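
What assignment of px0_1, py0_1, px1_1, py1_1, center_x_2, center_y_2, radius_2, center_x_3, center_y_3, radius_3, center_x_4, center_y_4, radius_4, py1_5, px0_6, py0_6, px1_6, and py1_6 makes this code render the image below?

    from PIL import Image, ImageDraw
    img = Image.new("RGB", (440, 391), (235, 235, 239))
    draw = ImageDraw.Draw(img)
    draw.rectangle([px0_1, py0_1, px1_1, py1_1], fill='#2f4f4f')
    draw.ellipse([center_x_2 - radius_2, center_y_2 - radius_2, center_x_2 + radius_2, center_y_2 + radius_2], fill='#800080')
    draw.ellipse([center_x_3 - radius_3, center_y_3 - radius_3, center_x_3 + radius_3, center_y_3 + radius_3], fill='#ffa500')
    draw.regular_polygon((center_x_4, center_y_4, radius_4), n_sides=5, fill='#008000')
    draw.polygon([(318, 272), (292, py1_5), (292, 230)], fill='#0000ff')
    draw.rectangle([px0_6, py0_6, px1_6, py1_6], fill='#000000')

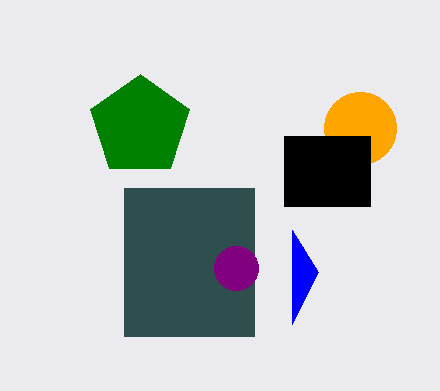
px0_1 = 124
py0_1 = 188
px1_1 = 254
py1_1 = 336
center_x_2 = 236
center_y_2 = 268
radius_2 = 22
center_x_3 = 360
center_y_3 = 128
radius_3 = 36
center_x_4 = 140
center_y_4 = 126
radius_4 = 52
py1_5 = 324
px0_6 = 284
py0_6 = 136
px1_6 = 370
py1_6 = 206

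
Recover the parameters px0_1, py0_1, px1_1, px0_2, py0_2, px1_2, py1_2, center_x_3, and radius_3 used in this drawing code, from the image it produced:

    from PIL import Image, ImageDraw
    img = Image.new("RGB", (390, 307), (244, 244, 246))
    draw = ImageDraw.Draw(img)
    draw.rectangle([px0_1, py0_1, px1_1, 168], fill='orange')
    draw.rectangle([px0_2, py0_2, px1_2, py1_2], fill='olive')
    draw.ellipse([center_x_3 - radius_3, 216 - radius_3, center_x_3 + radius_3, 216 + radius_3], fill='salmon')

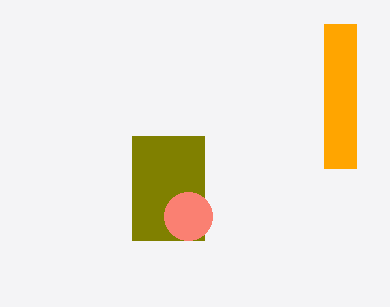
px0_1 = 324
py0_1 = 24
px1_1 = 356
px0_2 = 132
py0_2 = 136
px1_2 = 204
py1_2 = 240
center_x_3 = 188
radius_3 = 24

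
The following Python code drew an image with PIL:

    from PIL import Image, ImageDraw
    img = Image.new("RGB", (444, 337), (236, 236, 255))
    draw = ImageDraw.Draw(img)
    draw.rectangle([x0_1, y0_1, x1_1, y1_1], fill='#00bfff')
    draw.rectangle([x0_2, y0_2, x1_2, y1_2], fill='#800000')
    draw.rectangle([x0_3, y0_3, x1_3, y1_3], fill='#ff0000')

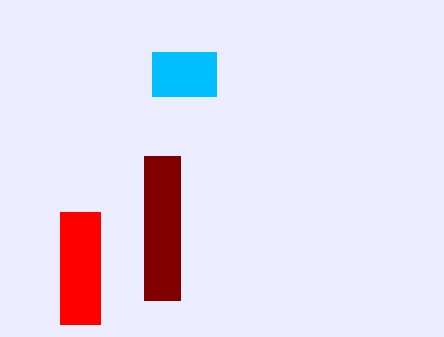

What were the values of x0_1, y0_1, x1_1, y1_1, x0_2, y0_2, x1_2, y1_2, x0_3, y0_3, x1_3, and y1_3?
x0_1 = 152
y0_1 = 52
x1_1 = 216
y1_1 = 96
x0_2 = 144
y0_2 = 156
x1_2 = 180
y1_2 = 300
x0_3 = 60
y0_3 = 212
x1_3 = 100
y1_3 = 324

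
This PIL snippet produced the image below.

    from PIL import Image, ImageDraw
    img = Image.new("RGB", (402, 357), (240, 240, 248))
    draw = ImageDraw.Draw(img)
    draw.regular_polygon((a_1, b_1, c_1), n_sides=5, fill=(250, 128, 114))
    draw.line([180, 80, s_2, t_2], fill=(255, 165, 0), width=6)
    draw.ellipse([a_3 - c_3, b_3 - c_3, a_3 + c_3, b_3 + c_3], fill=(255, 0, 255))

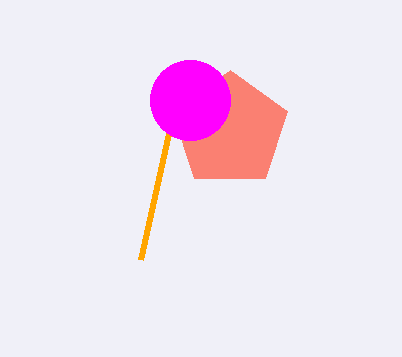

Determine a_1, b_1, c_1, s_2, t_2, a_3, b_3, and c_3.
a_1 = 230; b_1 = 130; c_1 = 60; s_2 = 140; t_2 = 260; a_3 = 190; b_3 = 100; c_3 = 40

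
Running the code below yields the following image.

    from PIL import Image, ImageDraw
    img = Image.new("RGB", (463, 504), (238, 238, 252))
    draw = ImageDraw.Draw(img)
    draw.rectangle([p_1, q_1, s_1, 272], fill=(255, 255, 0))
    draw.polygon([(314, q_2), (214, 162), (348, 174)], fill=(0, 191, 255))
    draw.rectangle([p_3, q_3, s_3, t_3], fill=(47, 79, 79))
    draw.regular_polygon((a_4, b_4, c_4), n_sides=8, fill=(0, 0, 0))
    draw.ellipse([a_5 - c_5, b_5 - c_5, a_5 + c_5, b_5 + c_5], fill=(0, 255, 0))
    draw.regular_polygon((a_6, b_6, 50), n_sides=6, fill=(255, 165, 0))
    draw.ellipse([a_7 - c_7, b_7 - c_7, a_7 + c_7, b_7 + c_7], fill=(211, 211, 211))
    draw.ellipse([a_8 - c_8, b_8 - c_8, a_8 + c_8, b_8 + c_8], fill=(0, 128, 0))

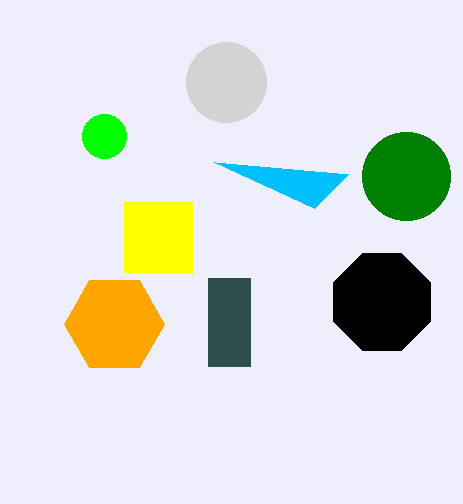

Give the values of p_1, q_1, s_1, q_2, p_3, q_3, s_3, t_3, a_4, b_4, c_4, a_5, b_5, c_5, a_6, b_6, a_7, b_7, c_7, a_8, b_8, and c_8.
p_1 = 124; q_1 = 202; s_1 = 192; q_2 = 208; p_3 = 208; q_3 = 278; s_3 = 250; t_3 = 366; a_4 = 382; b_4 = 302; c_4 = 52; a_5 = 104; b_5 = 136; c_5 = 22; a_6 = 114; b_6 = 324; a_7 = 226; b_7 = 82; c_7 = 40; a_8 = 406; b_8 = 176; c_8 = 44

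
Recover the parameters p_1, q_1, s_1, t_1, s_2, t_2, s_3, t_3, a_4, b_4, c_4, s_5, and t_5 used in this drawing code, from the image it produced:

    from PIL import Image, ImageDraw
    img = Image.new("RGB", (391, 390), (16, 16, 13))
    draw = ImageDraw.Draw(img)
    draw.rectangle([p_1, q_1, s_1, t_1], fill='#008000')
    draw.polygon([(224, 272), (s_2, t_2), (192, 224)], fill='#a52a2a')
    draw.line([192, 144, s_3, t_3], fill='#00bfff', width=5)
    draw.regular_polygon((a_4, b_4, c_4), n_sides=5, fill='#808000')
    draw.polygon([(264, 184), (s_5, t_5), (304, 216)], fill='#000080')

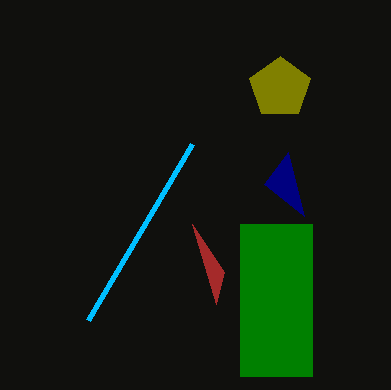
p_1 = 240; q_1 = 224; s_1 = 312; t_1 = 376; s_2 = 216; t_2 = 304; s_3 = 88; t_3 = 320; a_4 = 280; b_4 = 88; c_4 = 32; s_5 = 288; t_5 = 152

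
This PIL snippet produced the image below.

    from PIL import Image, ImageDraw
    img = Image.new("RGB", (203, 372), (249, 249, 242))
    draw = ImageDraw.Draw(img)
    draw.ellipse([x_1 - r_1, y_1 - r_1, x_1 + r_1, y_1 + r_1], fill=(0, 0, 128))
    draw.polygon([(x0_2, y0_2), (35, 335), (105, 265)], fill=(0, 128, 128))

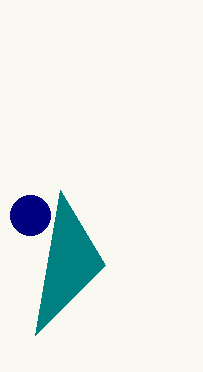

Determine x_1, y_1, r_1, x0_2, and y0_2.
x_1 = 30
y_1 = 215
r_1 = 20
x0_2 = 60
y0_2 = 190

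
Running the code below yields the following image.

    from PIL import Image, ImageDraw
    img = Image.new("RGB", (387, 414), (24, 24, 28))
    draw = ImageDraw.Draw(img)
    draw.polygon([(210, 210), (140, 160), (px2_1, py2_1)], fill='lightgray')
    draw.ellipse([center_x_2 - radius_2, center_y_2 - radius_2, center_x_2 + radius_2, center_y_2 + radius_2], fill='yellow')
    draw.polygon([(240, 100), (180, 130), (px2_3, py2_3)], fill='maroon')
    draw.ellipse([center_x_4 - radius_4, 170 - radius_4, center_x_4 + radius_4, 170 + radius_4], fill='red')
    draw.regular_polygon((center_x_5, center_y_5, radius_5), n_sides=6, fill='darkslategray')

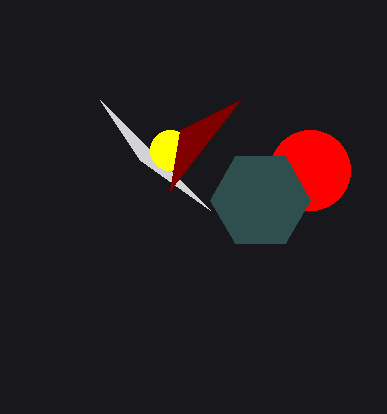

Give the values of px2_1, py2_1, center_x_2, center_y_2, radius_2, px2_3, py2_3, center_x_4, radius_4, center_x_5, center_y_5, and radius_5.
px2_1 = 100
py2_1 = 100
center_x_2 = 170
center_y_2 = 150
radius_2 = 20
px2_3 = 170
py2_3 = 190
center_x_4 = 310
radius_4 = 40
center_x_5 = 260
center_y_5 = 200
radius_5 = 50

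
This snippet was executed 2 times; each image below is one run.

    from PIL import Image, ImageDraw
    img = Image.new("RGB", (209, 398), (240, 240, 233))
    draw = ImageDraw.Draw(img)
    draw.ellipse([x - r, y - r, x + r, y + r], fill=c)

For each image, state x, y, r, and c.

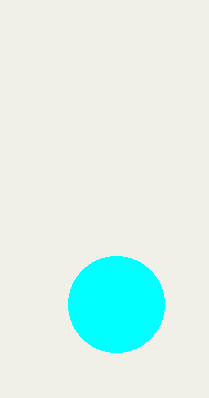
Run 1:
x = 116, y = 304, r = 48, c = 'cyan'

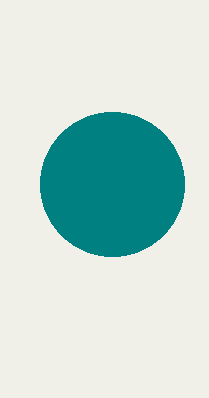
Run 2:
x = 112, y = 184, r = 72, c = 'teal'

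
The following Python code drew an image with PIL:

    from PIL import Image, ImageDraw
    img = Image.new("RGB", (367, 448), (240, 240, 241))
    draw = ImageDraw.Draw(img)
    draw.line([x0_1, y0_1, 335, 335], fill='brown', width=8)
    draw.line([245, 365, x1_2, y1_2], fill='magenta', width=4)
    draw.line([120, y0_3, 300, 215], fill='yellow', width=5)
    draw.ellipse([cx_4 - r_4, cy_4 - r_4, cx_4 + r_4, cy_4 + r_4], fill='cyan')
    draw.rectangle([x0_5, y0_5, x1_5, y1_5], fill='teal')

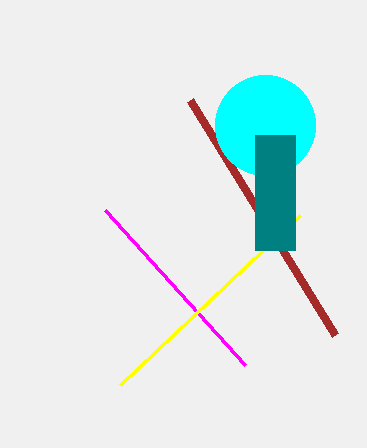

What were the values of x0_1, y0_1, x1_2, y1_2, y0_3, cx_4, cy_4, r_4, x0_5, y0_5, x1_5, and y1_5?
x0_1 = 190; y0_1 = 100; x1_2 = 105; y1_2 = 210; y0_3 = 385; cx_4 = 265; cy_4 = 125; r_4 = 50; x0_5 = 255; y0_5 = 135; x1_5 = 295; y1_5 = 250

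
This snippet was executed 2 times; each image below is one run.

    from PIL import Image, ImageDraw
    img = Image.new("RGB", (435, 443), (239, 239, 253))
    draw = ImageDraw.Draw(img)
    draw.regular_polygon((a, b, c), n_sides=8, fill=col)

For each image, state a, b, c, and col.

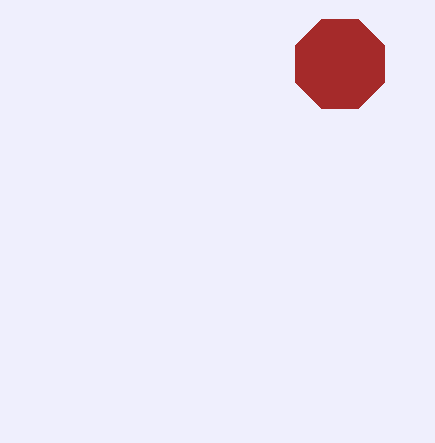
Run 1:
a = 340
b = 64
c = 48
col = 'brown'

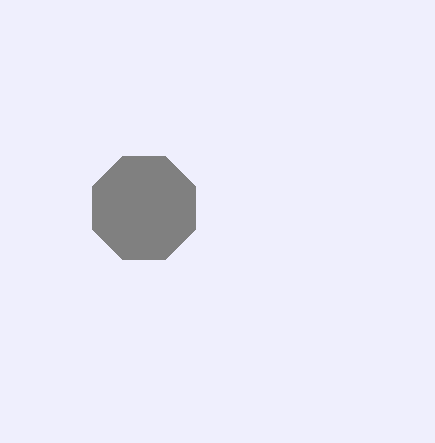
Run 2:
a = 144, b = 208, c = 56, col = 'gray'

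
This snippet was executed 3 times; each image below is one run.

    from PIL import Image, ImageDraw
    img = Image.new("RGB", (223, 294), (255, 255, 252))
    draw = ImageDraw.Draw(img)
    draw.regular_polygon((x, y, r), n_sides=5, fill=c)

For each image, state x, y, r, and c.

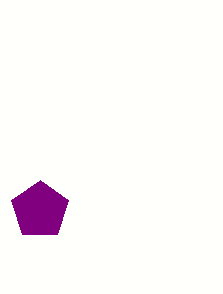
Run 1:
x = 40
y = 210
r = 30
c = 'purple'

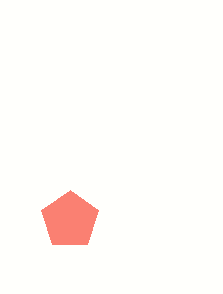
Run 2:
x = 70; y = 220; r = 30; c = 'salmon'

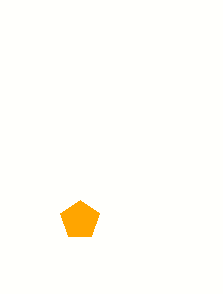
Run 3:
x = 80, y = 220, r = 20, c = 'orange'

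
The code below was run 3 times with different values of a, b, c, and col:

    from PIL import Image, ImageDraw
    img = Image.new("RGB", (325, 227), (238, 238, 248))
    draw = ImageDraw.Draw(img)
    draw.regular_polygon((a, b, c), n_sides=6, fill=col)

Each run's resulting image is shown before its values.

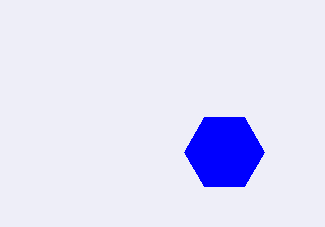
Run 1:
a = 224
b = 152
c = 40
col = 'blue'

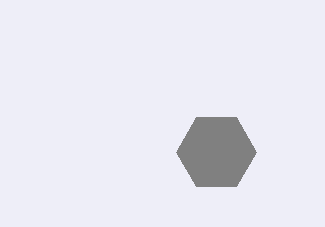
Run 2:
a = 216, b = 152, c = 40, col = 'gray'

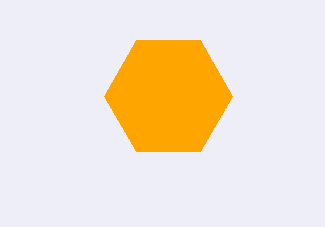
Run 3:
a = 168; b = 96; c = 64; col = 'orange'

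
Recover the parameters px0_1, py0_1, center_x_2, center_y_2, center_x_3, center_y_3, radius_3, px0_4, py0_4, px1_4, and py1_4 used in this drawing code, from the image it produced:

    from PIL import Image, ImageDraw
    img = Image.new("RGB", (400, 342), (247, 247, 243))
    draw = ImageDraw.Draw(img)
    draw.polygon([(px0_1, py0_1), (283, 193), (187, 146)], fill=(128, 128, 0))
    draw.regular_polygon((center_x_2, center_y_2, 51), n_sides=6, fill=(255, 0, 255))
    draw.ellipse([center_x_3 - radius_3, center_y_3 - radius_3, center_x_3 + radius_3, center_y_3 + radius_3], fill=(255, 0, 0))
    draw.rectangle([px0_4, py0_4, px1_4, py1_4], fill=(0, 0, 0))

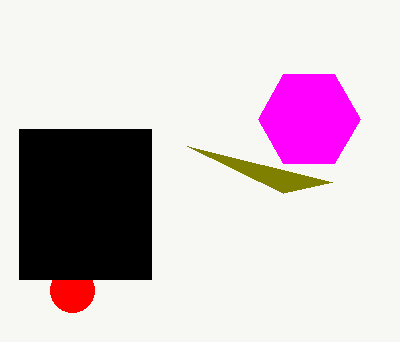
px0_1 = 332; py0_1 = 182; center_x_2 = 309; center_y_2 = 119; center_x_3 = 72; center_y_3 = 290; radius_3 = 22; px0_4 = 19; py0_4 = 129; px1_4 = 151; py1_4 = 279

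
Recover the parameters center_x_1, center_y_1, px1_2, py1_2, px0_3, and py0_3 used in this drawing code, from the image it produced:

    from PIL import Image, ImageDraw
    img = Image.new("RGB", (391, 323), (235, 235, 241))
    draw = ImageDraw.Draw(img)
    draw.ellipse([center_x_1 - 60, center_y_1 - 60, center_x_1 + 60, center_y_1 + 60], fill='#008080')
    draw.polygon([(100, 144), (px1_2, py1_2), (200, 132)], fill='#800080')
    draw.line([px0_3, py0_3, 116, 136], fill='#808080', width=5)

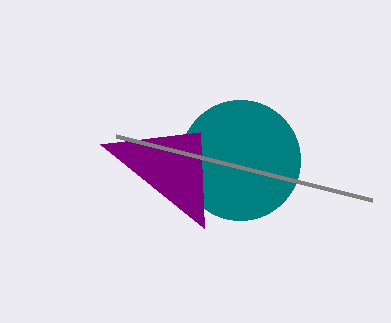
center_x_1 = 240, center_y_1 = 160, px1_2 = 204, py1_2 = 228, px0_3 = 372, py0_3 = 200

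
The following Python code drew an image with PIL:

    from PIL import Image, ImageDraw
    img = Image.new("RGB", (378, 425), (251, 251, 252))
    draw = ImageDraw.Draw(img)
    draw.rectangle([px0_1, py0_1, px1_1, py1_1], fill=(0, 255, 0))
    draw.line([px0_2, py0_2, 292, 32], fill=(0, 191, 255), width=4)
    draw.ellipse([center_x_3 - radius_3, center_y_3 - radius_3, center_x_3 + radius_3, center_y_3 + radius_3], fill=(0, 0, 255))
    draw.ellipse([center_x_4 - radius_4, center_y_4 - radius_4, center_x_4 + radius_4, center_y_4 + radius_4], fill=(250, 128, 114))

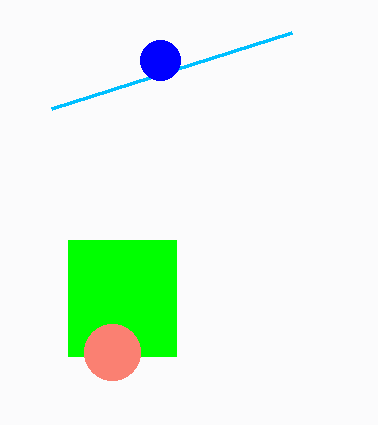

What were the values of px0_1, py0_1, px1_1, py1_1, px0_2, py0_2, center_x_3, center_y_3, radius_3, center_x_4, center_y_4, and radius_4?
px0_1 = 68
py0_1 = 240
px1_1 = 176
py1_1 = 356
px0_2 = 52
py0_2 = 108
center_x_3 = 160
center_y_3 = 60
radius_3 = 20
center_x_4 = 112
center_y_4 = 352
radius_4 = 28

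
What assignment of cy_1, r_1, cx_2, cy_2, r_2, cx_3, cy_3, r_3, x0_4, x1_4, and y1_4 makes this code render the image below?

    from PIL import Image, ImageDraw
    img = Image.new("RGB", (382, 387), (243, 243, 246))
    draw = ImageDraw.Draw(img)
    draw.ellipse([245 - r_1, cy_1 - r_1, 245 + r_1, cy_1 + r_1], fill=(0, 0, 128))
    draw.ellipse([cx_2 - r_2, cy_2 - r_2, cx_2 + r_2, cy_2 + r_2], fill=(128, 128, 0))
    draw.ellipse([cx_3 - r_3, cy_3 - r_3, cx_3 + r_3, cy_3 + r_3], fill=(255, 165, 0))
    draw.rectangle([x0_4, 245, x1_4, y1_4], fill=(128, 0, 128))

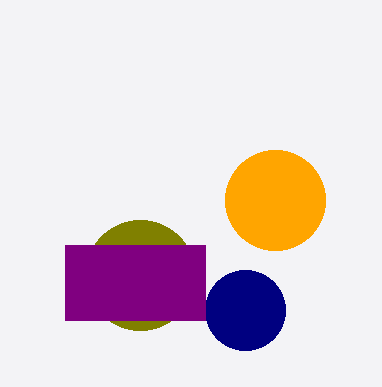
cy_1 = 310; r_1 = 40; cx_2 = 140; cy_2 = 275; r_2 = 55; cx_3 = 275; cy_3 = 200; r_3 = 50; x0_4 = 65; x1_4 = 205; y1_4 = 320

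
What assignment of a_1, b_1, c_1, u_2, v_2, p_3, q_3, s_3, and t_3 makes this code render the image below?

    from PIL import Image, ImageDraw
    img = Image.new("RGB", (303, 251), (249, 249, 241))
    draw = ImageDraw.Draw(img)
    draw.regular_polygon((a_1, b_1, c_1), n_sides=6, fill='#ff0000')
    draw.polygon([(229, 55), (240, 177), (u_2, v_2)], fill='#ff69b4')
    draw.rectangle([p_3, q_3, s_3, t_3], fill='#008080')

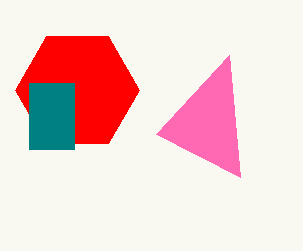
a_1 = 77
b_1 = 90
c_1 = 62
u_2 = 156
v_2 = 134
p_3 = 29
q_3 = 83
s_3 = 74
t_3 = 149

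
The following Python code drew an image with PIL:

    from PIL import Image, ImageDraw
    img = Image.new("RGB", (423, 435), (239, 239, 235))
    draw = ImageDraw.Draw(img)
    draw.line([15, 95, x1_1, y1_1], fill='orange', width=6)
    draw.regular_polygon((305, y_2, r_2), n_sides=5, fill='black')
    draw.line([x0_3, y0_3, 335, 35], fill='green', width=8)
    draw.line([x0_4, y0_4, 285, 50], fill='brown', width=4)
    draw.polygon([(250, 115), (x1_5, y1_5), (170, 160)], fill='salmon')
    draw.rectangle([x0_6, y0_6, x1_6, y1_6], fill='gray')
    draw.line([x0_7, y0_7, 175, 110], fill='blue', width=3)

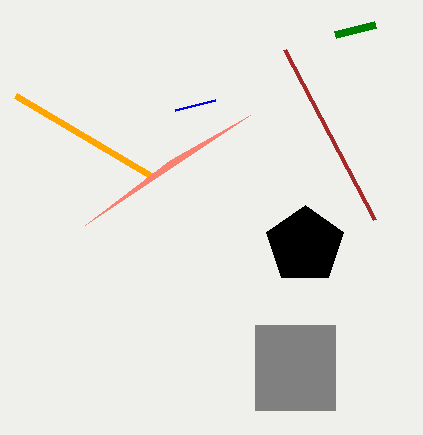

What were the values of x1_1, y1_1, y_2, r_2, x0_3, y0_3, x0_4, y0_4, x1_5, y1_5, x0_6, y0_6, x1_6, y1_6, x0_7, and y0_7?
x1_1 = 150; y1_1 = 175; y_2 = 245; r_2 = 40; x0_3 = 375; y0_3 = 25; x0_4 = 375; y0_4 = 220; x1_5 = 85; y1_5 = 225; x0_6 = 255; y0_6 = 325; x1_6 = 335; y1_6 = 410; x0_7 = 215; y0_7 = 100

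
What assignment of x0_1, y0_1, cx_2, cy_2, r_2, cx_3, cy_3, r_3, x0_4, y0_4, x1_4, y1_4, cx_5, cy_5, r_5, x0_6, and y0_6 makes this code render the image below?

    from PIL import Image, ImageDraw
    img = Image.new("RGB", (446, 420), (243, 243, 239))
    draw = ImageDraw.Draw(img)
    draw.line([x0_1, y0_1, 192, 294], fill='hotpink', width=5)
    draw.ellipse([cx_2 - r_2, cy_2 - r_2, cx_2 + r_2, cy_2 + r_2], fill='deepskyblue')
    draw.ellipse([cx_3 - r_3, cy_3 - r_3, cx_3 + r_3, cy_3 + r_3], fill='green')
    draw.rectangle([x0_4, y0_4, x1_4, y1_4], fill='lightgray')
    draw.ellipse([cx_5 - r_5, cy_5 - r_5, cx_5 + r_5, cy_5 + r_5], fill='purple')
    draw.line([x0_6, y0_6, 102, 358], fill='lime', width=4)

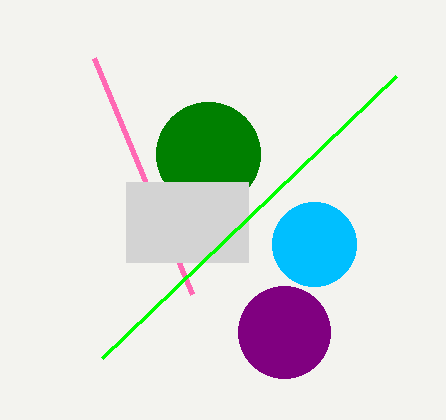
x0_1 = 94
y0_1 = 58
cx_2 = 314
cy_2 = 244
r_2 = 42
cx_3 = 208
cy_3 = 154
r_3 = 52
x0_4 = 126
y0_4 = 182
x1_4 = 248
y1_4 = 262
cx_5 = 284
cy_5 = 332
r_5 = 46
x0_6 = 396
y0_6 = 76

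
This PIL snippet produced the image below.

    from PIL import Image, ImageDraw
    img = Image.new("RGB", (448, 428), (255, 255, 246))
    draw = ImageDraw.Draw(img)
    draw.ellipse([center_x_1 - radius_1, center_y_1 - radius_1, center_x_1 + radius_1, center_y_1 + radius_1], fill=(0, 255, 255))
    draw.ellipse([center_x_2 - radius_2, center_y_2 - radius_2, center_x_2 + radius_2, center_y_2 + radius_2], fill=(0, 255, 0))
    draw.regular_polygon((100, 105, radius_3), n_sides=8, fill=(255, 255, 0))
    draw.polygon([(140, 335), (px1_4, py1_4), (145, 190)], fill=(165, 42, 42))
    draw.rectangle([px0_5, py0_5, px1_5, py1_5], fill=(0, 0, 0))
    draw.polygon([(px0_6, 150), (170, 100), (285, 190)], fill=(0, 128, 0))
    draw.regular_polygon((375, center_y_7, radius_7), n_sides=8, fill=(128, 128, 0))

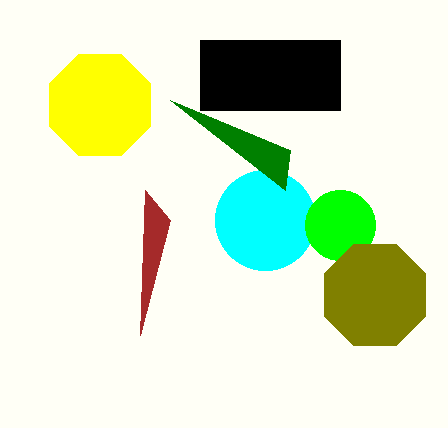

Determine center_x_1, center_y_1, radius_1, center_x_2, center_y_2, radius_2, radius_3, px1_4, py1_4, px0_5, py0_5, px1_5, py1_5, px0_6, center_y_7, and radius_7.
center_x_1 = 265
center_y_1 = 220
radius_1 = 50
center_x_2 = 340
center_y_2 = 225
radius_2 = 35
radius_3 = 55
px1_4 = 170
py1_4 = 220
px0_5 = 200
py0_5 = 40
px1_5 = 340
py1_5 = 110
px0_6 = 290
center_y_7 = 295
radius_7 = 55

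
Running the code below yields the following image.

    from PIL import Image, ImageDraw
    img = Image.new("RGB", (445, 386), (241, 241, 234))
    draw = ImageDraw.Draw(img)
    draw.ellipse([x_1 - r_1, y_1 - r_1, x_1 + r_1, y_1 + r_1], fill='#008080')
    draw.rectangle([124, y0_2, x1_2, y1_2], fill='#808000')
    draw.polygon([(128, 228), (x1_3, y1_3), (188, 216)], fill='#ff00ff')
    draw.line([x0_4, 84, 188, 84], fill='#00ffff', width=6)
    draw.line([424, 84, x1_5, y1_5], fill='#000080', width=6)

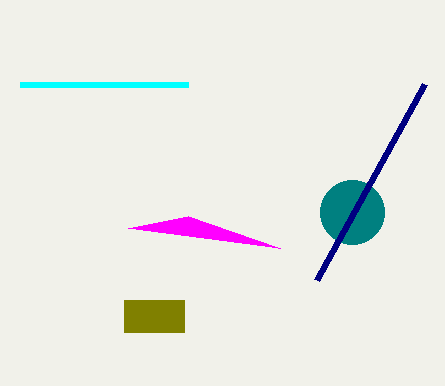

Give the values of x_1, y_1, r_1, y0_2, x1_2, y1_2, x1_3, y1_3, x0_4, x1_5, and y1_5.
x_1 = 352
y_1 = 212
r_1 = 32
y0_2 = 300
x1_2 = 184
y1_2 = 332
x1_3 = 280
y1_3 = 248
x0_4 = 20
x1_5 = 316
y1_5 = 280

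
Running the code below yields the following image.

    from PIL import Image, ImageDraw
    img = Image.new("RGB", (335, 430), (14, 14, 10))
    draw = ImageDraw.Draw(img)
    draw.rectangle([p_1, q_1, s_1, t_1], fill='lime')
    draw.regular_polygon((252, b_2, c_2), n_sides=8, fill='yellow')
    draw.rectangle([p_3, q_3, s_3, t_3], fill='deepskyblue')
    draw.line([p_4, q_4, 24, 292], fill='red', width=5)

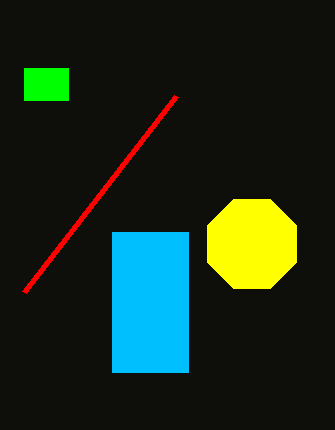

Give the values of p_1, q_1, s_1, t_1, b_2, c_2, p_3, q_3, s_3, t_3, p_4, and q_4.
p_1 = 24, q_1 = 68, s_1 = 68, t_1 = 100, b_2 = 244, c_2 = 48, p_3 = 112, q_3 = 232, s_3 = 188, t_3 = 372, p_4 = 176, q_4 = 96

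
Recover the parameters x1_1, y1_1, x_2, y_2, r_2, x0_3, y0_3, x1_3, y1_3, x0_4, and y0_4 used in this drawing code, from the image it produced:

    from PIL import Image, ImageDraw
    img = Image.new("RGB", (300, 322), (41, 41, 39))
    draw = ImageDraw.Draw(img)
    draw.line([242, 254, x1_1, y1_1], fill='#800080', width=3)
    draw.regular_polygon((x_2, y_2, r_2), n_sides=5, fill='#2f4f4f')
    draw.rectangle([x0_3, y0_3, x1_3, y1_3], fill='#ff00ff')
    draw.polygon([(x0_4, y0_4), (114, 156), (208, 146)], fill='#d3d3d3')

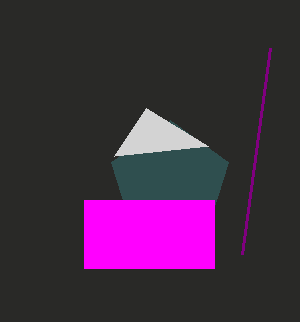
x1_1 = 270; y1_1 = 48; x_2 = 170; y_2 = 182; r_2 = 62; x0_3 = 84; y0_3 = 200; x1_3 = 214; y1_3 = 268; x0_4 = 146; y0_4 = 108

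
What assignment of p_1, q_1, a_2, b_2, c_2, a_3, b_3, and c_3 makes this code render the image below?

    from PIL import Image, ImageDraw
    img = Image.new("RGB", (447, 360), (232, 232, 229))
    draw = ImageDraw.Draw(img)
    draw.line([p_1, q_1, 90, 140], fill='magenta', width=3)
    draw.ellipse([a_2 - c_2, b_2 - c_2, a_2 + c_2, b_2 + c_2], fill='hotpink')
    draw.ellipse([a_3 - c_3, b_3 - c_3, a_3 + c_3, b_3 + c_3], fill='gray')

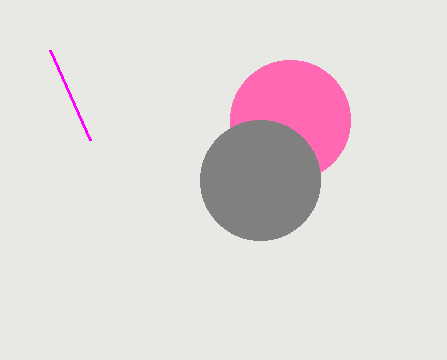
p_1 = 50
q_1 = 50
a_2 = 290
b_2 = 120
c_2 = 60
a_3 = 260
b_3 = 180
c_3 = 60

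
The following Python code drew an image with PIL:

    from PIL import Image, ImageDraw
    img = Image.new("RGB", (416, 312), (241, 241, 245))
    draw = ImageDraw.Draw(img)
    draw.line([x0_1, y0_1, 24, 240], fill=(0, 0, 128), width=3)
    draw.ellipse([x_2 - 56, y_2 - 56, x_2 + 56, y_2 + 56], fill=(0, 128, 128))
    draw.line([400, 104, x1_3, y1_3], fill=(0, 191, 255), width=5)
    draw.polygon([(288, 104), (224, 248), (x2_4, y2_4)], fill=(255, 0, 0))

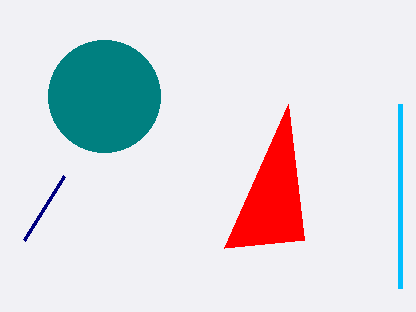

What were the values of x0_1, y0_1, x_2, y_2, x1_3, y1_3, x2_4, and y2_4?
x0_1 = 64, y0_1 = 176, x_2 = 104, y_2 = 96, x1_3 = 400, y1_3 = 288, x2_4 = 304, y2_4 = 240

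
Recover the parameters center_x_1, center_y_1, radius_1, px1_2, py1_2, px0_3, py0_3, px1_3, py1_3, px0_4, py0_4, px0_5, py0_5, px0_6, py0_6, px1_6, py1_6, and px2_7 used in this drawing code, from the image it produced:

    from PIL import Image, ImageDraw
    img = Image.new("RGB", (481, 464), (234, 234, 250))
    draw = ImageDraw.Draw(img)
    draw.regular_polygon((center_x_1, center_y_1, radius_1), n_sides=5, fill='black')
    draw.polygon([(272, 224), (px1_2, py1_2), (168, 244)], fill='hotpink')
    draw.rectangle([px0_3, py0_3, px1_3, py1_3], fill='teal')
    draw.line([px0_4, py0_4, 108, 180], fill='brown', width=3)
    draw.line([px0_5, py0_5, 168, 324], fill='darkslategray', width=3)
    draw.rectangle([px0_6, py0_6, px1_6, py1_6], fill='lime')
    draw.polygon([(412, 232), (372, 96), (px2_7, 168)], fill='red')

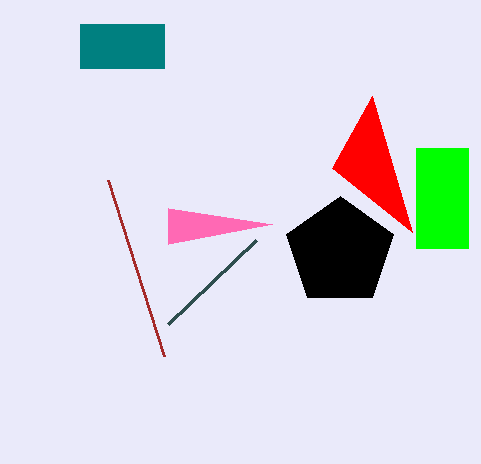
center_x_1 = 340, center_y_1 = 252, radius_1 = 56, px1_2 = 168, py1_2 = 208, px0_3 = 80, py0_3 = 24, px1_3 = 164, py1_3 = 68, px0_4 = 164, py0_4 = 356, px0_5 = 256, py0_5 = 240, px0_6 = 416, py0_6 = 148, px1_6 = 468, py1_6 = 248, px2_7 = 332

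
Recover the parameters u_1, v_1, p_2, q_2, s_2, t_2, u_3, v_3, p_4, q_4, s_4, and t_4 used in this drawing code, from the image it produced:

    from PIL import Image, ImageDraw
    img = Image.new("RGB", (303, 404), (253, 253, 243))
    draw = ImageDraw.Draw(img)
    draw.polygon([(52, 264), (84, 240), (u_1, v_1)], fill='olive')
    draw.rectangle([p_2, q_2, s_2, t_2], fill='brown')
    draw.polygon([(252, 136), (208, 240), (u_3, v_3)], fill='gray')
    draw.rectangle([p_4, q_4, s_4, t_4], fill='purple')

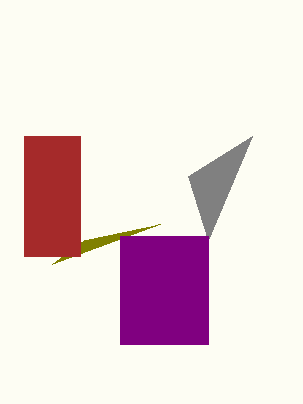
u_1 = 160; v_1 = 224; p_2 = 24; q_2 = 136; s_2 = 80; t_2 = 256; u_3 = 188; v_3 = 176; p_4 = 120; q_4 = 236; s_4 = 208; t_4 = 344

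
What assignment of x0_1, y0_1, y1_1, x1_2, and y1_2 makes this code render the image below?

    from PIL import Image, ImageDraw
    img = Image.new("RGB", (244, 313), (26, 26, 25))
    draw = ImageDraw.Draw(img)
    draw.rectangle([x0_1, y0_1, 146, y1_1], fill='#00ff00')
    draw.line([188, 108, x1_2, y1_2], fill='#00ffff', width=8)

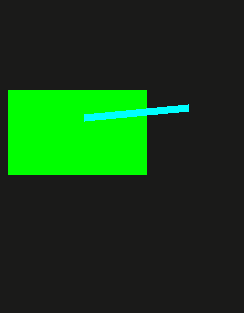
x0_1 = 8; y0_1 = 90; y1_1 = 174; x1_2 = 84; y1_2 = 118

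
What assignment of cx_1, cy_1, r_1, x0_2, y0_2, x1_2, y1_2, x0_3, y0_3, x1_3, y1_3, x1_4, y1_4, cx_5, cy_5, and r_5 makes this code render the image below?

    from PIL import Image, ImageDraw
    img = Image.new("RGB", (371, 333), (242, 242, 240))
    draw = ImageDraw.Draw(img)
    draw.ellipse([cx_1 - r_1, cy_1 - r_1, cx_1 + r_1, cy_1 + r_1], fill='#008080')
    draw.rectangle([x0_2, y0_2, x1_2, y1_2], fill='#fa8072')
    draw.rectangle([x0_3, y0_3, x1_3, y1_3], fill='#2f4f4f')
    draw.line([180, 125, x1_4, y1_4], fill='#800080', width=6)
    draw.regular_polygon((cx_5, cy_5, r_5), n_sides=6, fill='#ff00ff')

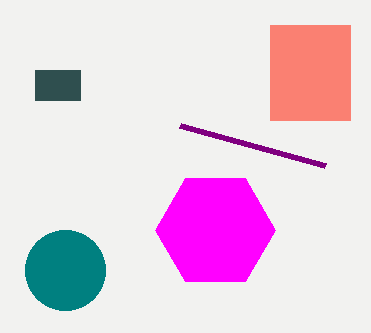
cx_1 = 65, cy_1 = 270, r_1 = 40, x0_2 = 270, y0_2 = 25, x1_2 = 350, y1_2 = 120, x0_3 = 35, y0_3 = 70, x1_3 = 80, y1_3 = 100, x1_4 = 325, y1_4 = 165, cx_5 = 215, cy_5 = 230, r_5 = 60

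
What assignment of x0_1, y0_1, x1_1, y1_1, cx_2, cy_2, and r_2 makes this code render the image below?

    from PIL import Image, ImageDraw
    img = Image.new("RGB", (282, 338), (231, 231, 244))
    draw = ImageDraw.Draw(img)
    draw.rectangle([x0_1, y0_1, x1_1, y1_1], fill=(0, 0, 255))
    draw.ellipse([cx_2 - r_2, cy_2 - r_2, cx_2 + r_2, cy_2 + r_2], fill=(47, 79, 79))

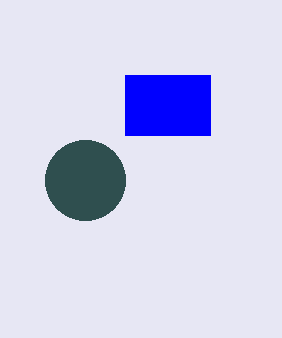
x0_1 = 125
y0_1 = 75
x1_1 = 210
y1_1 = 135
cx_2 = 85
cy_2 = 180
r_2 = 40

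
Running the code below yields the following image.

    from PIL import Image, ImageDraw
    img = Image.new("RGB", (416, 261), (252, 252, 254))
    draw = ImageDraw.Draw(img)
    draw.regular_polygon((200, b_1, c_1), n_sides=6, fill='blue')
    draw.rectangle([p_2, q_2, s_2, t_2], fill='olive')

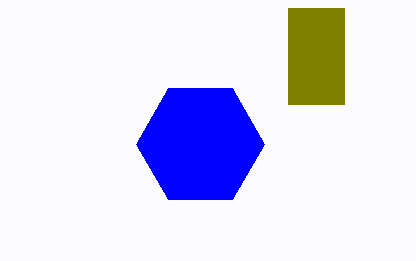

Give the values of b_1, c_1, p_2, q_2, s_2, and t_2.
b_1 = 144, c_1 = 64, p_2 = 288, q_2 = 8, s_2 = 344, t_2 = 104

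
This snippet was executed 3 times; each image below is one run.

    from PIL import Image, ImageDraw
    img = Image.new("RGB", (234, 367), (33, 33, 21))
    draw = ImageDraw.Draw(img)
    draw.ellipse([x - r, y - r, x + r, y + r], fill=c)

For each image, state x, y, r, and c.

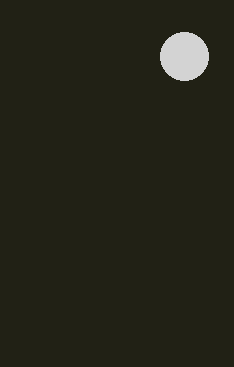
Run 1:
x = 184, y = 56, r = 24, c = 'lightgray'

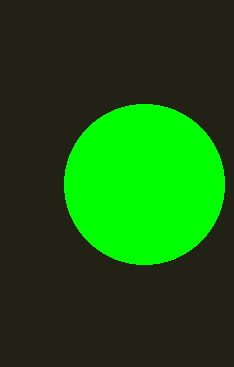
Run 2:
x = 144; y = 184; r = 80; c = 'lime'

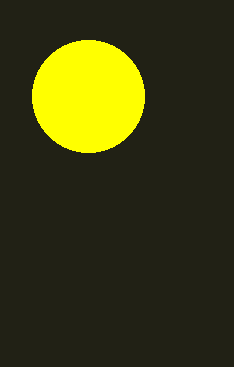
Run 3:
x = 88; y = 96; r = 56; c = 'yellow'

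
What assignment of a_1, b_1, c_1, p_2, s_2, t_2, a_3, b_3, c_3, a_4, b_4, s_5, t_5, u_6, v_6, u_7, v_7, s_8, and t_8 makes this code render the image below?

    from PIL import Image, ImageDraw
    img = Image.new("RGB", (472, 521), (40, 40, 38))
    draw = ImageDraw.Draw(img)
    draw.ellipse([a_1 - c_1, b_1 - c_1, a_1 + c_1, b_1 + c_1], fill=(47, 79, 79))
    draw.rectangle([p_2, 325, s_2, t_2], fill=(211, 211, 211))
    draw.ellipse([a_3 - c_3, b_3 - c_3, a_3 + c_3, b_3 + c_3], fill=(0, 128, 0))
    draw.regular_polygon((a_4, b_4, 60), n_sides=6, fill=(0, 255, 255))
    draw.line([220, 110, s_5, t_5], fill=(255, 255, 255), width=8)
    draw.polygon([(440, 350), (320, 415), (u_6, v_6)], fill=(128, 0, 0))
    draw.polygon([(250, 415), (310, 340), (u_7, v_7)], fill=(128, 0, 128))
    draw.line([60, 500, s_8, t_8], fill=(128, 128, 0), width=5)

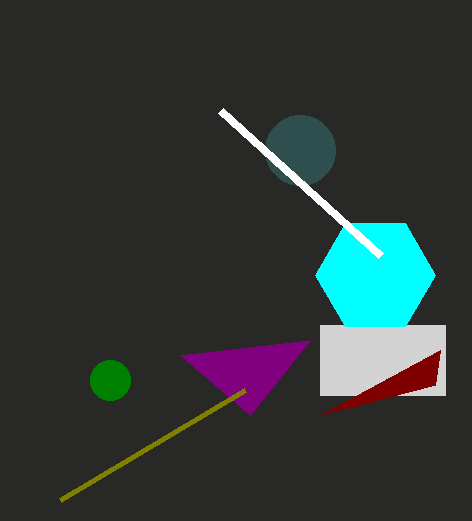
a_1 = 300, b_1 = 150, c_1 = 35, p_2 = 320, s_2 = 445, t_2 = 395, a_3 = 110, b_3 = 380, c_3 = 20, a_4 = 375, b_4 = 275, s_5 = 380, t_5 = 255, u_6 = 435, v_6 = 385, u_7 = 180, v_7 = 355, s_8 = 245, t_8 = 390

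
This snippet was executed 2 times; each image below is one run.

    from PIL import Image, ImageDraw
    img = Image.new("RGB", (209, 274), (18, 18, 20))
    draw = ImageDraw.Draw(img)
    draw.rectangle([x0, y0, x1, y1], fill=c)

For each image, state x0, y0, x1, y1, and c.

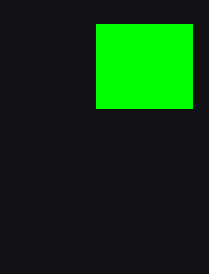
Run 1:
x0 = 96; y0 = 24; x1 = 192; y1 = 108; c = 'lime'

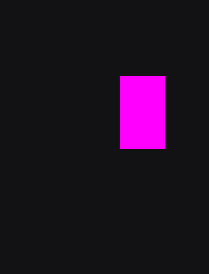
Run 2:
x0 = 120
y0 = 76
x1 = 164
y1 = 148
c = 'magenta'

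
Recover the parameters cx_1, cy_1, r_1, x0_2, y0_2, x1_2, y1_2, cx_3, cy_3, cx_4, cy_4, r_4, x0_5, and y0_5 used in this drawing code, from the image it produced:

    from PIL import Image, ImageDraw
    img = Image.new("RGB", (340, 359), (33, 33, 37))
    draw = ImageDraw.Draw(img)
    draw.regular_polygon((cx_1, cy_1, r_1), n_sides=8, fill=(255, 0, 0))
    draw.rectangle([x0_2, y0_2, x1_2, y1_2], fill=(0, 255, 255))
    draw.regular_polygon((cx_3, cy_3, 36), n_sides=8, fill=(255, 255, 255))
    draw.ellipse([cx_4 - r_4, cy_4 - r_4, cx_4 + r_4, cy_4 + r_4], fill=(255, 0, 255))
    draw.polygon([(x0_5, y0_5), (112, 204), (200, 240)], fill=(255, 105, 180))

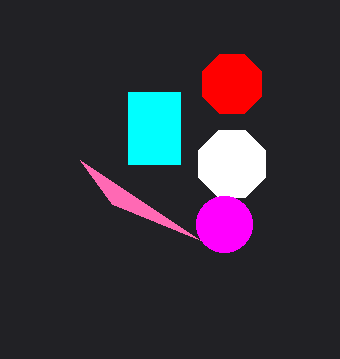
cx_1 = 232, cy_1 = 84, r_1 = 32, x0_2 = 128, y0_2 = 92, x1_2 = 180, y1_2 = 164, cx_3 = 232, cy_3 = 164, cx_4 = 224, cy_4 = 224, r_4 = 28, x0_5 = 80, y0_5 = 160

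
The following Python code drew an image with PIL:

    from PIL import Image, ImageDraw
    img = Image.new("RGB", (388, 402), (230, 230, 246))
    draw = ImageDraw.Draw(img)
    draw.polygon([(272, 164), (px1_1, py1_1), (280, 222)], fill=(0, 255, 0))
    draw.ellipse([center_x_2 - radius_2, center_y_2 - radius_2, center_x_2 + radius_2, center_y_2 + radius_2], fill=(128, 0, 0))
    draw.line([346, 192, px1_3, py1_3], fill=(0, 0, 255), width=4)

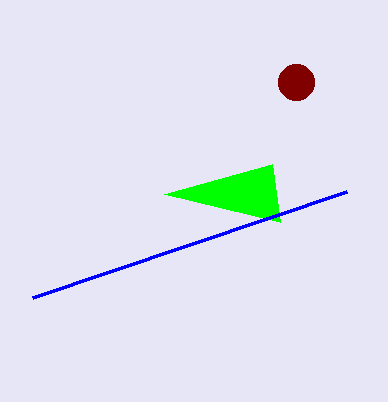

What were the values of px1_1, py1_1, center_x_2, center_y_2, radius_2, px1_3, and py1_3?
px1_1 = 164
py1_1 = 194
center_x_2 = 296
center_y_2 = 82
radius_2 = 18
px1_3 = 32
py1_3 = 298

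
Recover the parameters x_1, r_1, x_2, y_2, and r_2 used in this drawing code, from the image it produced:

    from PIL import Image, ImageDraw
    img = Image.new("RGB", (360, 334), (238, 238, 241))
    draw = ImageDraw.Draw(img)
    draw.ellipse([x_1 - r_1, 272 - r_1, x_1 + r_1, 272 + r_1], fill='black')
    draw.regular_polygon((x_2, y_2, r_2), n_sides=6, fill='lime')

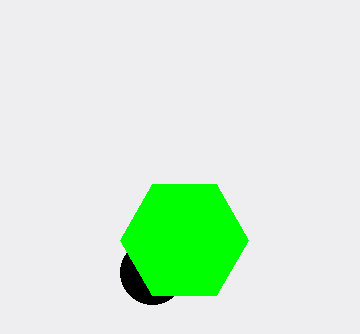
x_1 = 152; r_1 = 32; x_2 = 184; y_2 = 240; r_2 = 64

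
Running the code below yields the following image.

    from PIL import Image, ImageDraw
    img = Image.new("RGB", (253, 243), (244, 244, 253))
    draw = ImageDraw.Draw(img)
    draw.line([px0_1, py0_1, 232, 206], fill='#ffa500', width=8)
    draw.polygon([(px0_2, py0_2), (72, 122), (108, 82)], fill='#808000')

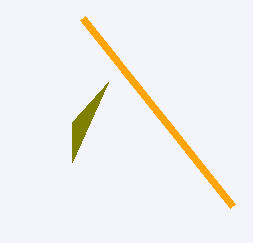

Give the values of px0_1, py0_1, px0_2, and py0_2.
px0_1 = 82
py0_1 = 18
px0_2 = 72
py0_2 = 162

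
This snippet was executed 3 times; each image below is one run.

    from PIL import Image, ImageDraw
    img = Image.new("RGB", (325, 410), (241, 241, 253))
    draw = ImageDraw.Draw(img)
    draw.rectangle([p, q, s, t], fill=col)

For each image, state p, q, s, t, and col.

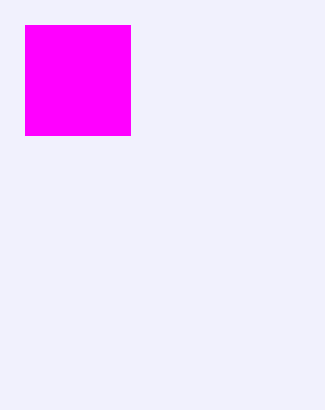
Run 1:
p = 25, q = 25, s = 130, t = 135, col = 'magenta'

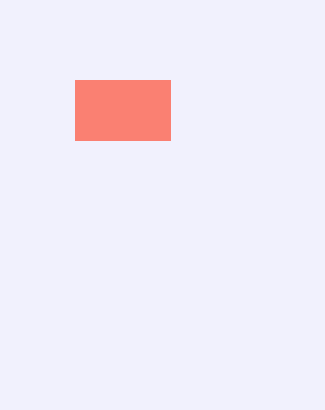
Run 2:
p = 75; q = 80; s = 170; t = 140; col = 'salmon'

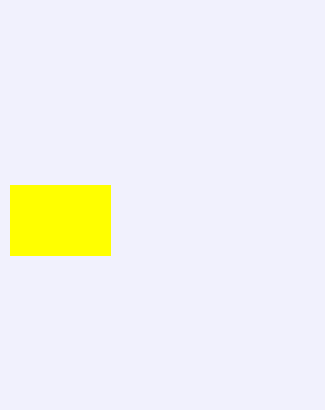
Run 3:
p = 10
q = 185
s = 110
t = 255
col = 'yellow'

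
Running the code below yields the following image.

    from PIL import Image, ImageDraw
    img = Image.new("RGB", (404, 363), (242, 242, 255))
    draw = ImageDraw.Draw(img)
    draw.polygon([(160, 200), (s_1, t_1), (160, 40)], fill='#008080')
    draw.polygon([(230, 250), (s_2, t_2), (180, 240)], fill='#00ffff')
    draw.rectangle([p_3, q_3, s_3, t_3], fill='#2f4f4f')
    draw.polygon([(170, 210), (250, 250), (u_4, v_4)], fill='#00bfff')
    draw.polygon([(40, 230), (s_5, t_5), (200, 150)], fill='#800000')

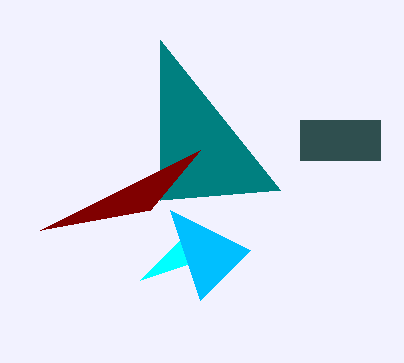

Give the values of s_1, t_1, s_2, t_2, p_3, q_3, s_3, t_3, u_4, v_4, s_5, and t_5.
s_1 = 280; t_1 = 190; s_2 = 140; t_2 = 280; p_3 = 300; q_3 = 120; s_3 = 380; t_3 = 160; u_4 = 200; v_4 = 300; s_5 = 150; t_5 = 210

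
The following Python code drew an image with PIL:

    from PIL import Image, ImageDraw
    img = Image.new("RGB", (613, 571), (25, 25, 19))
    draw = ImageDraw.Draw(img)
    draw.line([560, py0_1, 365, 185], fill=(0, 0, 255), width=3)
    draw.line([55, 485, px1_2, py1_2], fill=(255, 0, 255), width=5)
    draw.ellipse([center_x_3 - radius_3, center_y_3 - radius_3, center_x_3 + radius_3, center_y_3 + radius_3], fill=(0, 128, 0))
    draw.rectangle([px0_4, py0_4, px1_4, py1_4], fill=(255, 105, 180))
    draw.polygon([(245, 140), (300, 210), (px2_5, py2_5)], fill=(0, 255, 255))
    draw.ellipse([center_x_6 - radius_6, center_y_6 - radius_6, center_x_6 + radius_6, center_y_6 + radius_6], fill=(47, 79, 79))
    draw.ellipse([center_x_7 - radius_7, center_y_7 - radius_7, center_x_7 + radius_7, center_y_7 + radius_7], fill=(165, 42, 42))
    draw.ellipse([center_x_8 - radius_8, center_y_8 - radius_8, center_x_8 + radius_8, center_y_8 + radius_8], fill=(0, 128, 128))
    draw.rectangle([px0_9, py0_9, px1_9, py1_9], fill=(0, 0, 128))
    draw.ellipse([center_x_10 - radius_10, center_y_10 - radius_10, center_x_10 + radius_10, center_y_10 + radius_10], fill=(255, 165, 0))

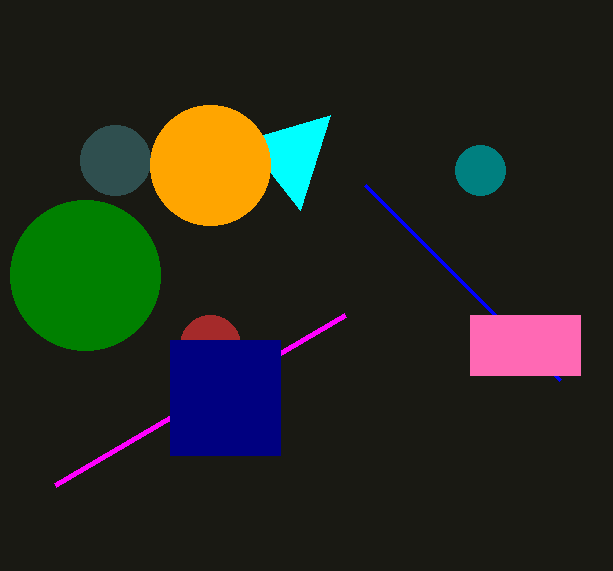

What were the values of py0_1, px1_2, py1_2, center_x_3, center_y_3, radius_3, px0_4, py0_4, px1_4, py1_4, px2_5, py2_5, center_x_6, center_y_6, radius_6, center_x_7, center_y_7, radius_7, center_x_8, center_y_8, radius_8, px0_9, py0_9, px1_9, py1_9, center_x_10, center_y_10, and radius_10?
py0_1 = 380
px1_2 = 345
py1_2 = 315
center_x_3 = 85
center_y_3 = 275
radius_3 = 75
px0_4 = 470
py0_4 = 315
px1_4 = 580
py1_4 = 375
px2_5 = 330
py2_5 = 115
center_x_6 = 115
center_y_6 = 160
radius_6 = 35
center_x_7 = 210
center_y_7 = 345
radius_7 = 30
center_x_8 = 480
center_y_8 = 170
radius_8 = 25
px0_9 = 170
py0_9 = 340
px1_9 = 280
py1_9 = 455
center_x_10 = 210
center_y_10 = 165
radius_10 = 60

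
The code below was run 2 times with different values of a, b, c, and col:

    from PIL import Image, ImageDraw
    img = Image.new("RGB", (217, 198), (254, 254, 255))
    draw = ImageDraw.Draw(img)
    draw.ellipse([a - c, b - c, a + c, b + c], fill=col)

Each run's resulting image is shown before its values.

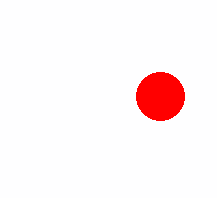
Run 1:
a = 160
b = 96
c = 24
col = 'red'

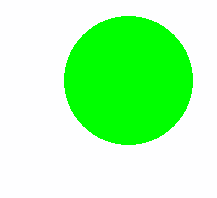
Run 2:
a = 128
b = 80
c = 64
col = 'lime'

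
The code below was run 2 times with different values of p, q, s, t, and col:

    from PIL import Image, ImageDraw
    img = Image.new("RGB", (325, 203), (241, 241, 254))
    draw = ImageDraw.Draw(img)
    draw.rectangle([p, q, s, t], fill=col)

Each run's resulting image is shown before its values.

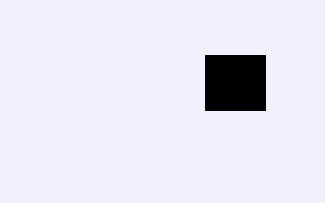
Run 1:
p = 205
q = 55
s = 265
t = 110
col = 'black'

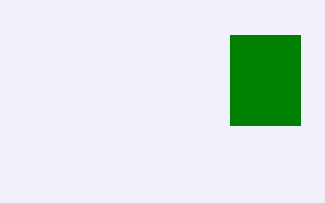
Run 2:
p = 230
q = 35
s = 300
t = 125
col = 'green'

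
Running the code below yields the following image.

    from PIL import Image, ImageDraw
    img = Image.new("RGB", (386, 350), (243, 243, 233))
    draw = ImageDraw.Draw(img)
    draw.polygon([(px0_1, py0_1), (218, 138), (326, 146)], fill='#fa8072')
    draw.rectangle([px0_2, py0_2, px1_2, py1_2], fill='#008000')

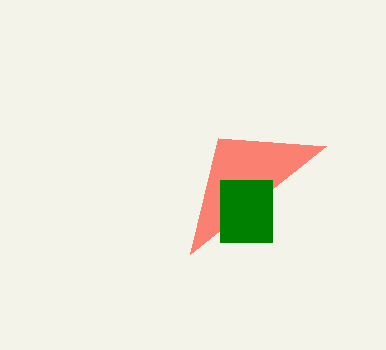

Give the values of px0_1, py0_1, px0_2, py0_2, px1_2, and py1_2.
px0_1 = 190; py0_1 = 254; px0_2 = 220; py0_2 = 180; px1_2 = 272; py1_2 = 242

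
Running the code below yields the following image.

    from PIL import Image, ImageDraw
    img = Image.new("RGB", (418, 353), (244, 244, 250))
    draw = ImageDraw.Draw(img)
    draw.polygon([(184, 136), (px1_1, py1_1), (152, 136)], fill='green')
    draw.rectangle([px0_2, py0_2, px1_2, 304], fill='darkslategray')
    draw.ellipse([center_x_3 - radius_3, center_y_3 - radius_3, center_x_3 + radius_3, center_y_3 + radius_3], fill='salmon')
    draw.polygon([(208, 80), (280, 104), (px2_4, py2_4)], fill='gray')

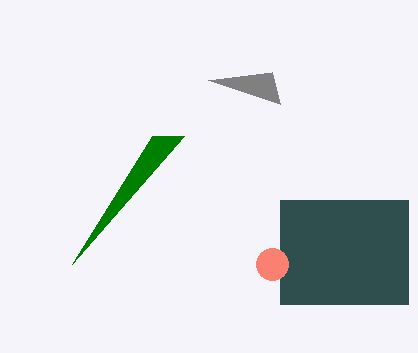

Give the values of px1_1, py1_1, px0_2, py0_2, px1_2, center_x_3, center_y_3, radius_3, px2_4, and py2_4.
px1_1 = 72; py1_1 = 264; px0_2 = 280; py0_2 = 200; px1_2 = 408; center_x_3 = 272; center_y_3 = 264; radius_3 = 16; px2_4 = 272; py2_4 = 72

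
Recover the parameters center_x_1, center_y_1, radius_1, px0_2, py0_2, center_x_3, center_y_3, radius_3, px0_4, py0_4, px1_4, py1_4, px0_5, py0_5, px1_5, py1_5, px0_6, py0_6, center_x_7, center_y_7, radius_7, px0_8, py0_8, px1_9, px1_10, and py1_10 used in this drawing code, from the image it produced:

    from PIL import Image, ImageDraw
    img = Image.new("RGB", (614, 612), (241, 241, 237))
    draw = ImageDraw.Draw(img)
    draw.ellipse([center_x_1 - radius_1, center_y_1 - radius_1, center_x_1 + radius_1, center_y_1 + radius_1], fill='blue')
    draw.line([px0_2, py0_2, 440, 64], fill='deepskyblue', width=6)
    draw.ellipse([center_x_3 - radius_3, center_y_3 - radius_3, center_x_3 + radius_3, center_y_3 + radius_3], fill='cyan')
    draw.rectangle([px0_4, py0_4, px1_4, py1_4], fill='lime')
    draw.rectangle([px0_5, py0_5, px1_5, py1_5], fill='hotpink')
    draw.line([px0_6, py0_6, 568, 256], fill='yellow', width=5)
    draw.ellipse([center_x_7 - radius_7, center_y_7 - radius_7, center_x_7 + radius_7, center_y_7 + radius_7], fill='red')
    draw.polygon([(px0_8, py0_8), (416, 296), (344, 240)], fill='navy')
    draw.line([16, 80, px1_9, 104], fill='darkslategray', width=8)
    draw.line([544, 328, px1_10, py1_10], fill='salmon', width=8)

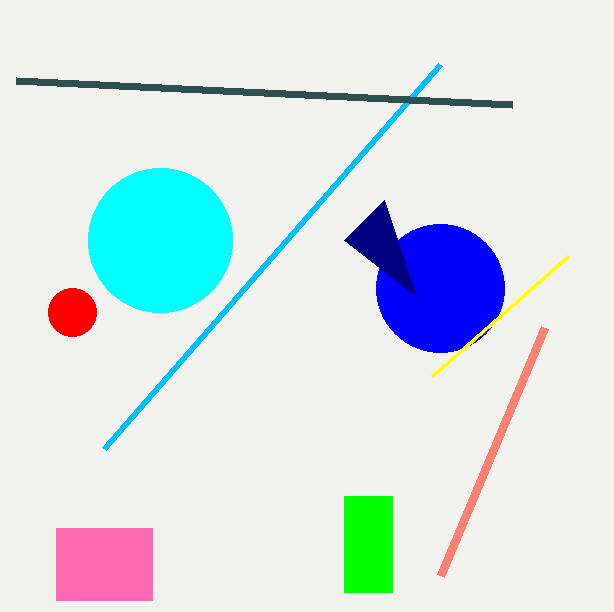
center_x_1 = 440, center_y_1 = 288, radius_1 = 64, px0_2 = 104, py0_2 = 448, center_x_3 = 160, center_y_3 = 240, radius_3 = 72, px0_4 = 344, py0_4 = 496, px1_4 = 392, py1_4 = 592, px0_5 = 56, py0_5 = 528, px1_5 = 152, py1_5 = 600, px0_6 = 432, py0_6 = 376, center_x_7 = 72, center_y_7 = 312, radius_7 = 24, px0_8 = 384, py0_8 = 200, px1_9 = 512, px1_10 = 440, py1_10 = 576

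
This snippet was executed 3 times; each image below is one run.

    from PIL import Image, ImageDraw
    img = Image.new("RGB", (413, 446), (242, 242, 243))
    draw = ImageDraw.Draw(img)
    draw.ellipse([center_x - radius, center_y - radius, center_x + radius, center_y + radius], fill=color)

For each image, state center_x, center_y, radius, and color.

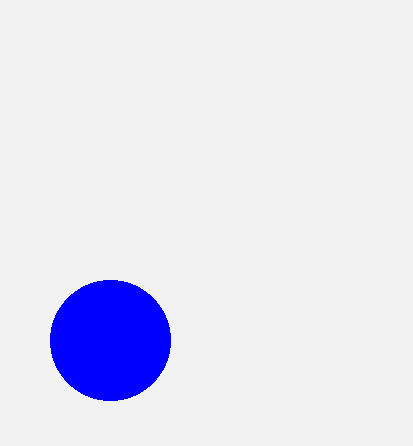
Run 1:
center_x = 110, center_y = 340, radius = 60, color = 'blue'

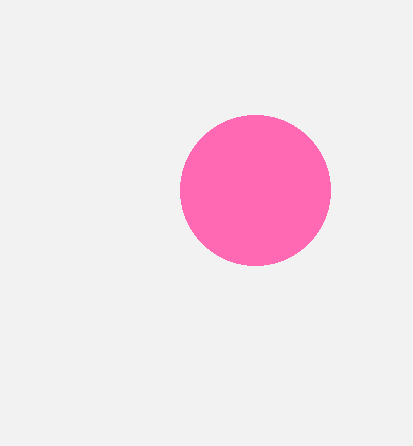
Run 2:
center_x = 255, center_y = 190, radius = 75, color = 'hotpink'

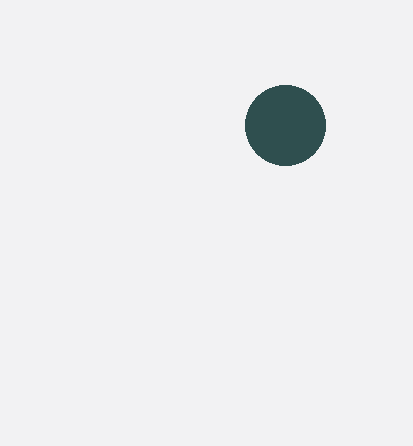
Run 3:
center_x = 285
center_y = 125
radius = 40
color = 'darkslategray'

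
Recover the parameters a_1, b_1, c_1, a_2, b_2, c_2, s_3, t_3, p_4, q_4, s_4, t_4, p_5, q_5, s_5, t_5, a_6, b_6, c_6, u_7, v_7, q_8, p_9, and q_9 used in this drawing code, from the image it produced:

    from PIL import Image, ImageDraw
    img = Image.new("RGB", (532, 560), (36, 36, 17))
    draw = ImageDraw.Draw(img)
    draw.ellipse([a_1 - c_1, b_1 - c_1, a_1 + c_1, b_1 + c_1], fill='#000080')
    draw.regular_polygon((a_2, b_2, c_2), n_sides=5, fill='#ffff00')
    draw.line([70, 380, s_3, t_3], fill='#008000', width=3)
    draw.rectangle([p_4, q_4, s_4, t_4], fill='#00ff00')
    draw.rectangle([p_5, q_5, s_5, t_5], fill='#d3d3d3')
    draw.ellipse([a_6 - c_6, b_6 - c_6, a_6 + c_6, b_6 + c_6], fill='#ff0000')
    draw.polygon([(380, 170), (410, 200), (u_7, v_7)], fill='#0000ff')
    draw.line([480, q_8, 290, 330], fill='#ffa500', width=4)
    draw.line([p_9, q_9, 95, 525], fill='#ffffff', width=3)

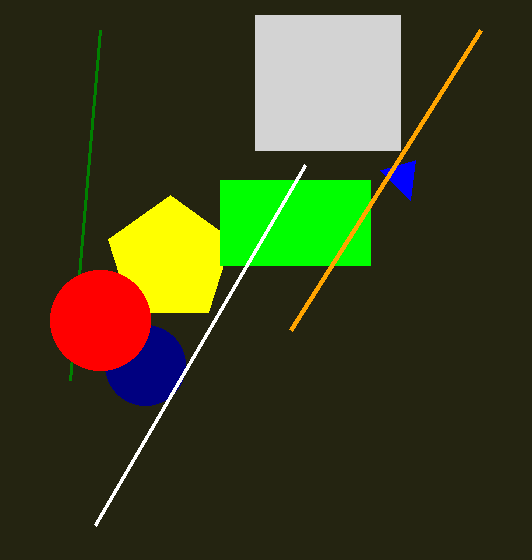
a_1 = 145; b_1 = 365; c_1 = 40; a_2 = 170; b_2 = 260; c_2 = 65; s_3 = 100; t_3 = 30; p_4 = 220; q_4 = 180; s_4 = 370; t_4 = 265; p_5 = 255; q_5 = 15; s_5 = 400; t_5 = 150; a_6 = 100; b_6 = 320; c_6 = 50; u_7 = 415; v_7 = 160; q_8 = 30; p_9 = 305; q_9 = 165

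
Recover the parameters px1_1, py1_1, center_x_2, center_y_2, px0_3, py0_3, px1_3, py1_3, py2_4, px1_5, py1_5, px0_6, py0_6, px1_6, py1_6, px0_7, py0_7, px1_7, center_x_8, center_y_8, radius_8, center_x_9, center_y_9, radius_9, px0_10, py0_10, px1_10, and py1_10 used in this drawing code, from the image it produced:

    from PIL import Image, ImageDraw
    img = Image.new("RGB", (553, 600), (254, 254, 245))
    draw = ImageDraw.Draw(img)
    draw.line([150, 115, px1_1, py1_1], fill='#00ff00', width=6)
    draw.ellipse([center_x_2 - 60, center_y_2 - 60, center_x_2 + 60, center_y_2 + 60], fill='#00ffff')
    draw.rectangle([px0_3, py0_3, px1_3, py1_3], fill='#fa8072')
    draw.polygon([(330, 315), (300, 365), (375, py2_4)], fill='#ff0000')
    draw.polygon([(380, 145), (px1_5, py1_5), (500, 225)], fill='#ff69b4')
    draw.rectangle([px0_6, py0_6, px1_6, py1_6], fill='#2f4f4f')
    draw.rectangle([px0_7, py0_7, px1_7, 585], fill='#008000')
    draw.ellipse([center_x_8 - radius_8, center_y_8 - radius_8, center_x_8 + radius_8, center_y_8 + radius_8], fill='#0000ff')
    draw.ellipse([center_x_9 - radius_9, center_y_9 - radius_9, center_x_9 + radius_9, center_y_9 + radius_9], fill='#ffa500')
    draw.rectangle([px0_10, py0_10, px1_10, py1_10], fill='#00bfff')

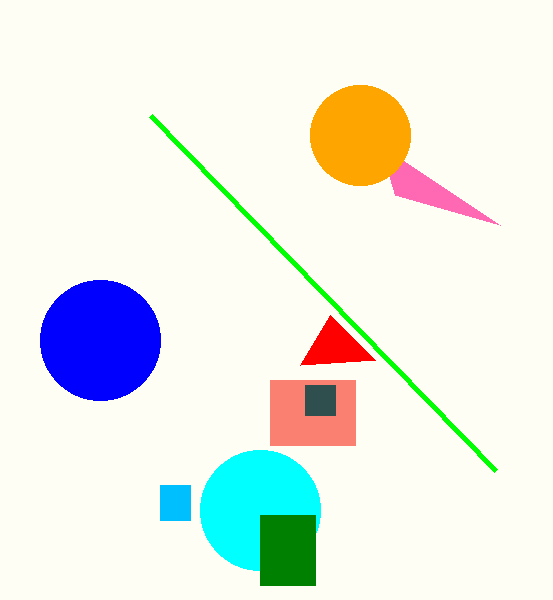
px1_1 = 495, py1_1 = 470, center_x_2 = 260, center_y_2 = 510, px0_3 = 270, py0_3 = 380, px1_3 = 355, py1_3 = 445, py2_4 = 360, px1_5 = 395, py1_5 = 195, px0_6 = 305, py0_6 = 385, px1_6 = 335, py1_6 = 415, px0_7 = 260, py0_7 = 515, px1_7 = 315, center_x_8 = 100, center_y_8 = 340, radius_8 = 60, center_x_9 = 360, center_y_9 = 135, radius_9 = 50, px0_10 = 160, py0_10 = 485, px1_10 = 190, py1_10 = 520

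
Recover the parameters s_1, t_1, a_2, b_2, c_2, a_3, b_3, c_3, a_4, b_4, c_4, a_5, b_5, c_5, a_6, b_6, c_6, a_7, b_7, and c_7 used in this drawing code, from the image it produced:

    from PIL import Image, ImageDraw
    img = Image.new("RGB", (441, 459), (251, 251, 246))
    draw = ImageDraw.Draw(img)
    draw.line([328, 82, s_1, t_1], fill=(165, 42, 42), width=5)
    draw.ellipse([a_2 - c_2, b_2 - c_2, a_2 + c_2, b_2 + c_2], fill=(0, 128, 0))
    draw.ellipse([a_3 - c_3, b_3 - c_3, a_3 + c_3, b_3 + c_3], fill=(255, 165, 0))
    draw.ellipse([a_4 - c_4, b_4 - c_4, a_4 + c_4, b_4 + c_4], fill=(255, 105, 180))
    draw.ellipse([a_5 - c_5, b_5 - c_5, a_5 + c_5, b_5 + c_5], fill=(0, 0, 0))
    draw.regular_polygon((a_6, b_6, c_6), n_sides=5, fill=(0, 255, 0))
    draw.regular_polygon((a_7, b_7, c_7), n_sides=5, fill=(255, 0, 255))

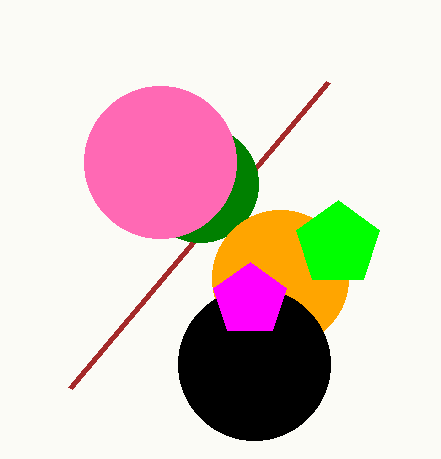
s_1 = 70, t_1 = 388, a_2 = 200, b_2 = 184, c_2 = 58, a_3 = 280, b_3 = 278, c_3 = 68, a_4 = 160, b_4 = 162, c_4 = 76, a_5 = 254, b_5 = 364, c_5 = 76, a_6 = 338, b_6 = 244, c_6 = 44, a_7 = 250, b_7 = 300, c_7 = 38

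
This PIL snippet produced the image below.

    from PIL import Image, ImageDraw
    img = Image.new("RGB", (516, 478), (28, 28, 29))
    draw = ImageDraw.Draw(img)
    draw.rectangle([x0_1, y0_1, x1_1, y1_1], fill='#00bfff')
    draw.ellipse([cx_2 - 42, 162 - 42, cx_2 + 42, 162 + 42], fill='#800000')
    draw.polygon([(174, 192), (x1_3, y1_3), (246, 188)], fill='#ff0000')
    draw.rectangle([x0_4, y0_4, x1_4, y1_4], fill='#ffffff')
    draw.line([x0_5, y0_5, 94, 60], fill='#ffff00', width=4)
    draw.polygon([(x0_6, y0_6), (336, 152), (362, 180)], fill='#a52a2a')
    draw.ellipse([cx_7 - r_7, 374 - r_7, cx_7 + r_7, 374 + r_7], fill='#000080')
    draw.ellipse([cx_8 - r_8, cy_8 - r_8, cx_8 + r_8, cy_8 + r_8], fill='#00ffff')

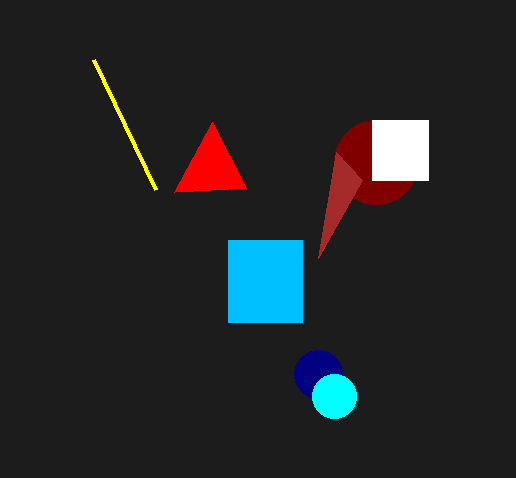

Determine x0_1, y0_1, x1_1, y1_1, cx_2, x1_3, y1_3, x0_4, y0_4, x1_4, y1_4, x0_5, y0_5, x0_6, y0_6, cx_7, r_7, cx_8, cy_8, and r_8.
x0_1 = 228; y0_1 = 240; x1_1 = 302; y1_1 = 322; cx_2 = 376; x1_3 = 212; y1_3 = 122; x0_4 = 372; y0_4 = 120; x1_4 = 428; y1_4 = 180; x0_5 = 156; y0_5 = 190; x0_6 = 318; y0_6 = 258; cx_7 = 318; r_7 = 24; cx_8 = 334; cy_8 = 396; r_8 = 22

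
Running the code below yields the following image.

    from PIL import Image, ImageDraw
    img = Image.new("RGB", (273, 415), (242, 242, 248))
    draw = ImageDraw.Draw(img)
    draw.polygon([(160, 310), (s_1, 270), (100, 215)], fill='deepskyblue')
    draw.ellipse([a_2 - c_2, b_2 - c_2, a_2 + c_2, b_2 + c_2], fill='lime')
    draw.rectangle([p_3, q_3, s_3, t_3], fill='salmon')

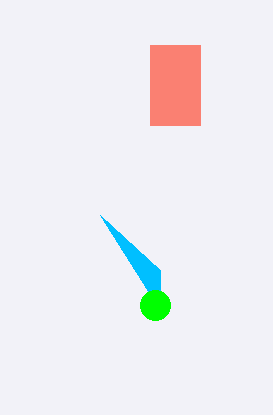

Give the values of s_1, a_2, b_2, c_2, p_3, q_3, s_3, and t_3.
s_1 = 160, a_2 = 155, b_2 = 305, c_2 = 15, p_3 = 150, q_3 = 45, s_3 = 200, t_3 = 125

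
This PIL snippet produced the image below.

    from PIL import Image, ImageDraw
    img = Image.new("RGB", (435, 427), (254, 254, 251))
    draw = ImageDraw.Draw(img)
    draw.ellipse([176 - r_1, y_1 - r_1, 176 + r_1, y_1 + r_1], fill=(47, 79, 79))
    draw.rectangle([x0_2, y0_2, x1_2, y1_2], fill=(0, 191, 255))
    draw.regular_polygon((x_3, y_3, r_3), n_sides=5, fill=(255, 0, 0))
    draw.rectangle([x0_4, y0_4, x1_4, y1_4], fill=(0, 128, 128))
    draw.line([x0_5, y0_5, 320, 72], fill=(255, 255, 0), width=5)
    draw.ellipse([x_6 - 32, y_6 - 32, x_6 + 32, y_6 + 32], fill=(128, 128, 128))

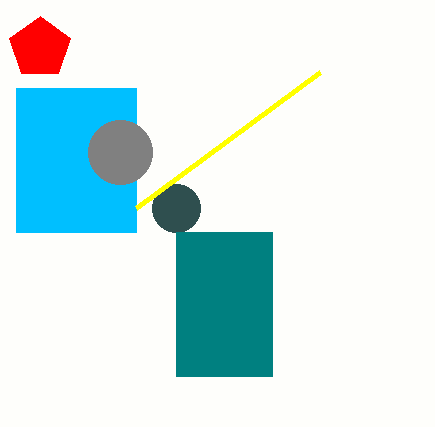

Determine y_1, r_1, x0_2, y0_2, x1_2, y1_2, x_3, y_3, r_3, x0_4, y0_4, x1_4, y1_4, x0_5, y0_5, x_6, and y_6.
y_1 = 208, r_1 = 24, x0_2 = 16, y0_2 = 88, x1_2 = 136, y1_2 = 232, x_3 = 40, y_3 = 48, r_3 = 32, x0_4 = 176, y0_4 = 232, x1_4 = 272, y1_4 = 376, x0_5 = 136, y0_5 = 208, x_6 = 120, y_6 = 152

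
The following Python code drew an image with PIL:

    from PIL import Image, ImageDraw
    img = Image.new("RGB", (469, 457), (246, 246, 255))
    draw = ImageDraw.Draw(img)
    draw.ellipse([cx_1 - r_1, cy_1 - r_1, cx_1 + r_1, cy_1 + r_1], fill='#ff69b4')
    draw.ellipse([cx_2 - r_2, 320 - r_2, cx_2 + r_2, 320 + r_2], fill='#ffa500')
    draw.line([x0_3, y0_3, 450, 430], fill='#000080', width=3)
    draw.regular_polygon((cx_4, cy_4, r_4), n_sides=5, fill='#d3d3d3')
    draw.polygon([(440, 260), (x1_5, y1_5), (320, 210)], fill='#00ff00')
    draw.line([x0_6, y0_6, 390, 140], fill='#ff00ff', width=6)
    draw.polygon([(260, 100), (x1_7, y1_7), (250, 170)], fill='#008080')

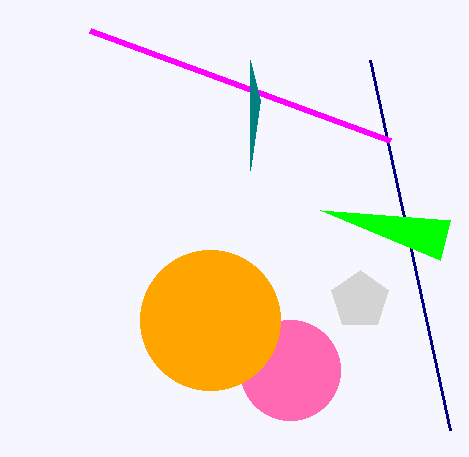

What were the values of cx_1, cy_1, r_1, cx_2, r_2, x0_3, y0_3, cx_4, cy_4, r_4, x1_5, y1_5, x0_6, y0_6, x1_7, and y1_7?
cx_1 = 290; cy_1 = 370; r_1 = 50; cx_2 = 210; r_2 = 70; x0_3 = 370; y0_3 = 60; cx_4 = 360; cy_4 = 300; r_4 = 30; x1_5 = 450; y1_5 = 220; x0_6 = 90; y0_6 = 30; x1_7 = 250; y1_7 = 60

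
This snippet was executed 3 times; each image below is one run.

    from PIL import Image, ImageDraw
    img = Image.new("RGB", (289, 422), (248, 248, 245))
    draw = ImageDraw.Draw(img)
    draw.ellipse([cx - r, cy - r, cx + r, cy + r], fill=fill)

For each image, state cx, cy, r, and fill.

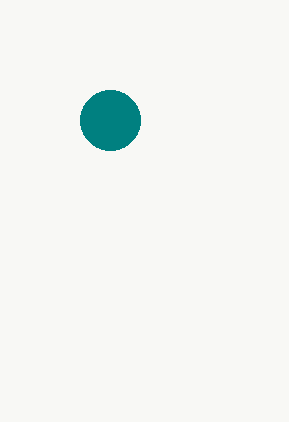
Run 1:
cx = 110, cy = 120, r = 30, fill = 'teal'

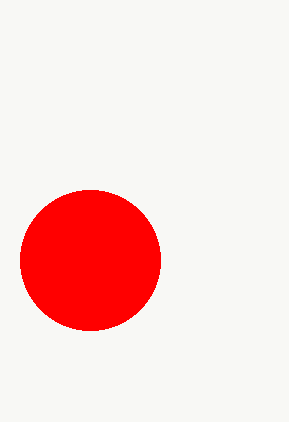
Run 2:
cx = 90; cy = 260; r = 70; fill = 'red'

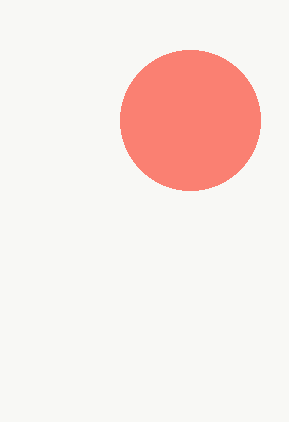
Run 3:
cx = 190, cy = 120, r = 70, fill = 'salmon'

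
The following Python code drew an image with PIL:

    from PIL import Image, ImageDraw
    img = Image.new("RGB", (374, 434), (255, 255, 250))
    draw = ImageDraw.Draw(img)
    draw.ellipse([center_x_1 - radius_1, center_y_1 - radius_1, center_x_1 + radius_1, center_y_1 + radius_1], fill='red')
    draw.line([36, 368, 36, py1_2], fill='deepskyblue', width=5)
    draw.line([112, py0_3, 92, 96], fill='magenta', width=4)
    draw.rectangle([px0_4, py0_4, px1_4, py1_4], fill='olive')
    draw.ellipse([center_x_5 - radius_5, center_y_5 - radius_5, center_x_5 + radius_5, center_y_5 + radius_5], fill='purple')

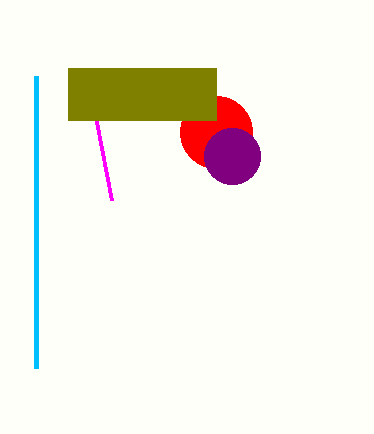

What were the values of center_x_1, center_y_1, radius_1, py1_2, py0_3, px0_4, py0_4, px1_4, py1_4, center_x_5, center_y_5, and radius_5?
center_x_1 = 216
center_y_1 = 132
radius_1 = 36
py1_2 = 76
py0_3 = 200
px0_4 = 68
py0_4 = 68
px1_4 = 216
py1_4 = 120
center_x_5 = 232
center_y_5 = 156
radius_5 = 28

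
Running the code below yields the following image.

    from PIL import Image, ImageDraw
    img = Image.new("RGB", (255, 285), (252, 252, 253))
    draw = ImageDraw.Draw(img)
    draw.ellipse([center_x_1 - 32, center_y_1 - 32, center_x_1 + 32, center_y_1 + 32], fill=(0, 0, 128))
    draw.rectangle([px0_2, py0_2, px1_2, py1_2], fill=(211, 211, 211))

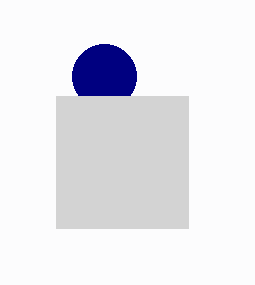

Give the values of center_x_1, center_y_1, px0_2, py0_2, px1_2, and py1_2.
center_x_1 = 104, center_y_1 = 76, px0_2 = 56, py0_2 = 96, px1_2 = 188, py1_2 = 228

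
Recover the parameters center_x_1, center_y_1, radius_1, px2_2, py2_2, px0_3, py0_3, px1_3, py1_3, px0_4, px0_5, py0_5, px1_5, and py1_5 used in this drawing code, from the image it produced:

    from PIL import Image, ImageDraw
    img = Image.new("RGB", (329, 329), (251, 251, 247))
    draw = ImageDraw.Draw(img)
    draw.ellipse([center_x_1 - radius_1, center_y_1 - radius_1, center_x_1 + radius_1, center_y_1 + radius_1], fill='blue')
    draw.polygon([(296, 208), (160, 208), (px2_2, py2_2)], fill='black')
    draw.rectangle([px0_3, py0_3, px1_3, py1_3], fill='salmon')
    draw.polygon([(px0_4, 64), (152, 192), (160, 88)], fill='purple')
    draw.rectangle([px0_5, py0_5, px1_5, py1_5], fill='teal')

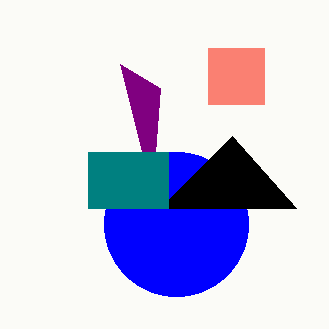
center_x_1 = 176
center_y_1 = 224
radius_1 = 72
px2_2 = 232
py2_2 = 136
px0_3 = 208
py0_3 = 48
px1_3 = 264
py1_3 = 104
px0_4 = 120
px0_5 = 88
py0_5 = 152
px1_5 = 168
py1_5 = 208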